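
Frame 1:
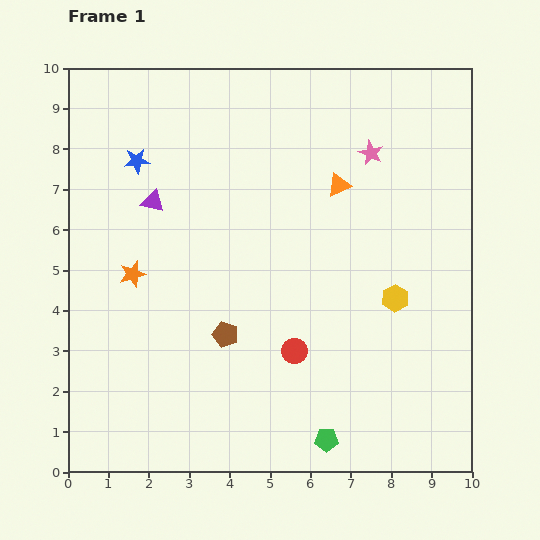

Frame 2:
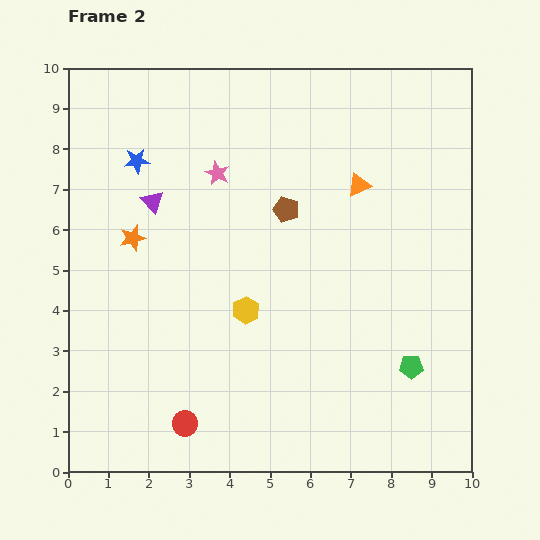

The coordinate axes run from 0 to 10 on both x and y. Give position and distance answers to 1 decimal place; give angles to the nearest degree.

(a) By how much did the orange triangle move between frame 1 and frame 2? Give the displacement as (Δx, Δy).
(0.5, 0.0)

The orange triangle was at (6.7, 7.1) in frame 1 and (7.2, 7.1) in frame 2.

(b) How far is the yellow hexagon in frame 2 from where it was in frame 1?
3.7

The yellow hexagon moved from (8.1, 4.3) to (4.4, 4.0), a distance of √(3.7² + 0.3²) ≈ 3.7.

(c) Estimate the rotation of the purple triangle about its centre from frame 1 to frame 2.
33° clockwise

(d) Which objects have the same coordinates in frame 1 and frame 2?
the purple triangle, the blue star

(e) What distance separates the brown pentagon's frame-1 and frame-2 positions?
3.4

The brown pentagon moved from (3.9, 3.4) to (5.4, 6.5), a distance of √(1.5² + 3.1²) ≈ 3.4.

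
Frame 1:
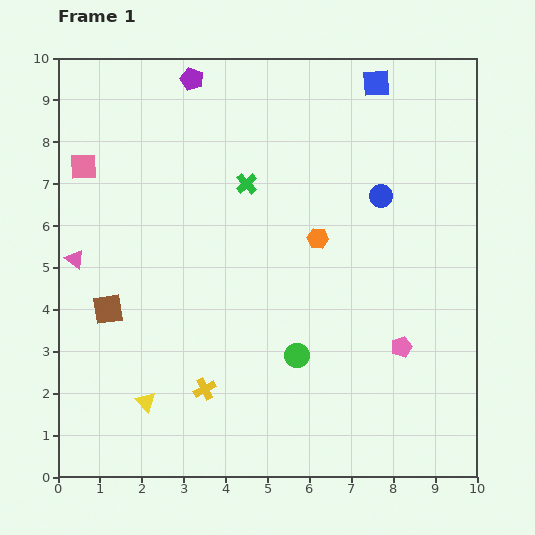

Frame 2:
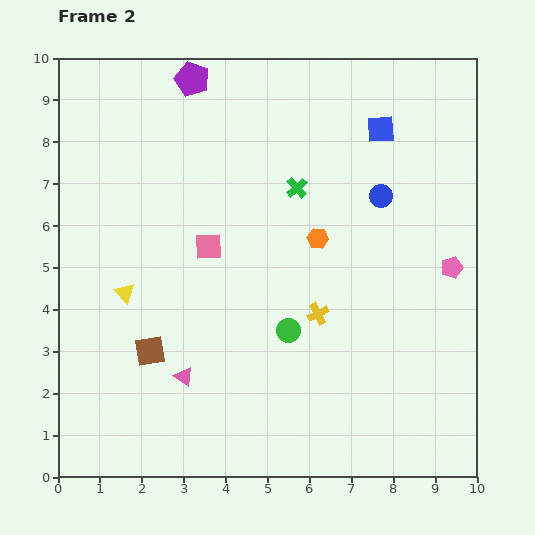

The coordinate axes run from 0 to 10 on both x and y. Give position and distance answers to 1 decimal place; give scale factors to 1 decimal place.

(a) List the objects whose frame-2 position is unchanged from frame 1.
the purple pentagon, the blue circle, the orange hexagon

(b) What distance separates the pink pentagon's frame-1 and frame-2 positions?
2.2

The pink pentagon moved from (8.2, 3.1) to (9.4, 5.0), a distance of √(1.2² + 1.9²) ≈ 2.2.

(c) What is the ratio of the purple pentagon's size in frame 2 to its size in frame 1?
1.5×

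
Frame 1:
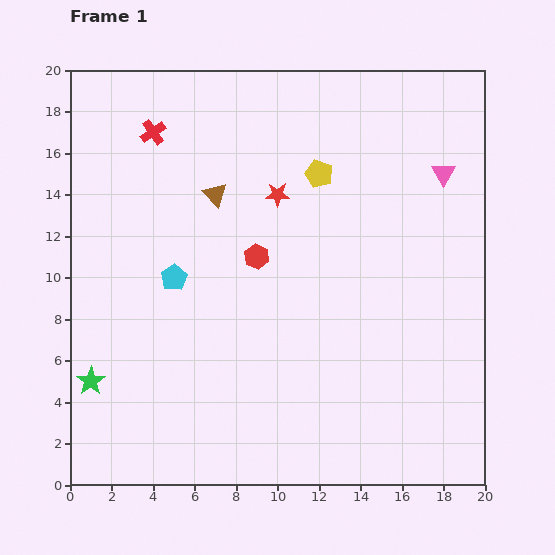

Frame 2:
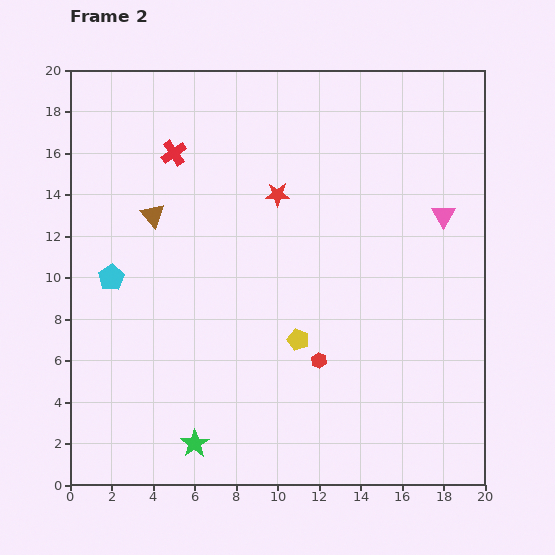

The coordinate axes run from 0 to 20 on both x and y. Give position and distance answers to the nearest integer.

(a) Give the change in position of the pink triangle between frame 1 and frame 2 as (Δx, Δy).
(0, -2)

The pink triangle was at (18, 15) in frame 1 and (18, 13) in frame 2.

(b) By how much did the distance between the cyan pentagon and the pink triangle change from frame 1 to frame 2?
+2

Distance in frame 1: 14. Distance in frame 2: 16.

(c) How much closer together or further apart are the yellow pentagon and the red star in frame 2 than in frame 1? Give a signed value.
+5

Distance in frame 1: 2. Distance in frame 2: 7.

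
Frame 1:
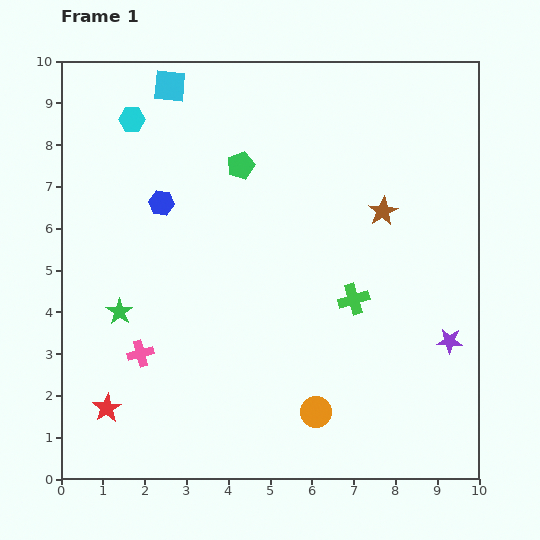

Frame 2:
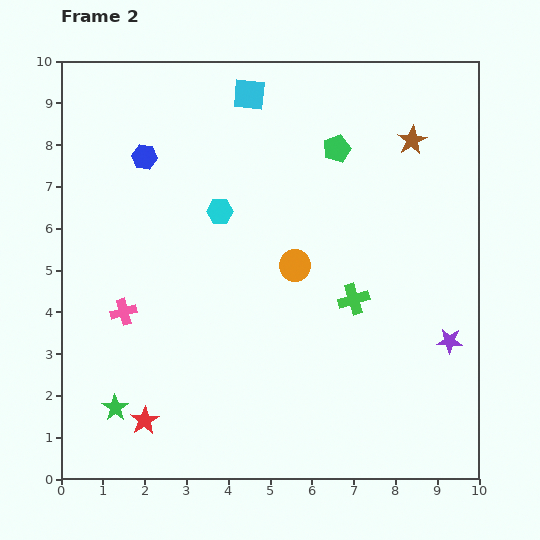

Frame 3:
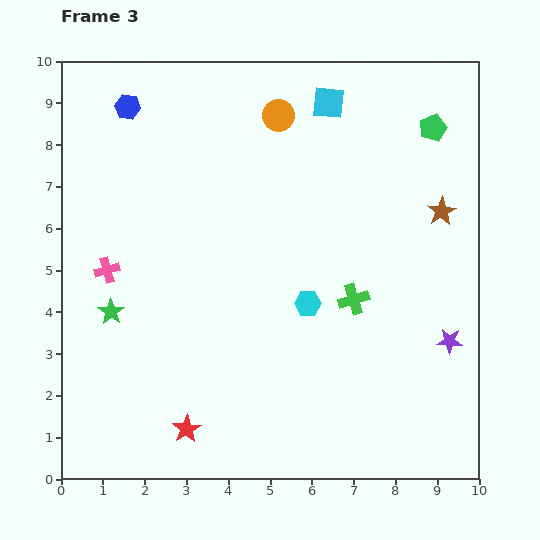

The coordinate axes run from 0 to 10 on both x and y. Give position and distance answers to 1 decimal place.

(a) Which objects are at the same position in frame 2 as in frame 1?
the green cross, the purple star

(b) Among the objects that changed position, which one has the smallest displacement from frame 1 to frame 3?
the green star

(moved 0.2)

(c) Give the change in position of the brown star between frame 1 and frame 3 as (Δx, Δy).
(1.4, 0.0)

The brown star was at (7.7, 6.4) in frame 1 and (9.1, 6.4) in frame 3.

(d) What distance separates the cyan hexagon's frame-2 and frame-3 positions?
3.0

The cyan hexagon moved from (3.8, 6.4) to (5.9, 4.2), a distance of √(2.1² + 2.2²) ≈ 3.0.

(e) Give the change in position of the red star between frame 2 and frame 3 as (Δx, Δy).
(1.0, -0.2)

The red star was at (2.0, 1.4) in frame 2 and (3.0, 1.2) in frame 3.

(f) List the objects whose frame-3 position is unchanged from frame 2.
the green cross, the purple star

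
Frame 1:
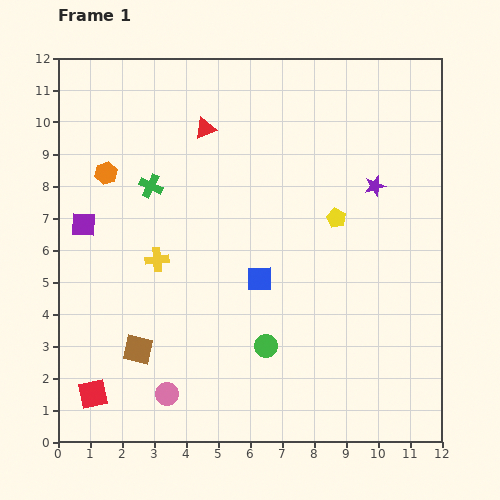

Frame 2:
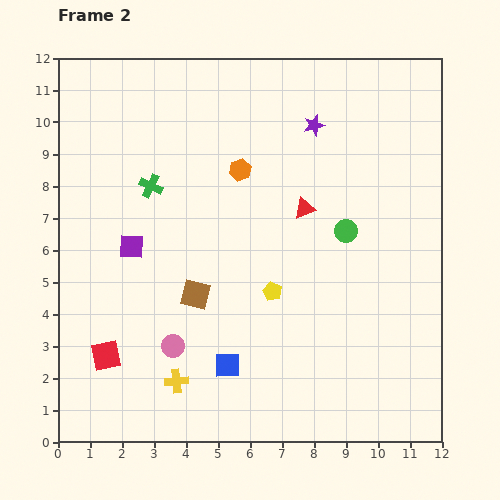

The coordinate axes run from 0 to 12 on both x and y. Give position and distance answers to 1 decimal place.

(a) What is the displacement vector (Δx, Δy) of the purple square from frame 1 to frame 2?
(1.5, -0.7)

The purple square was at (0.8, 6.8) in frame 1 and (2.3, 6.1) in frame 2.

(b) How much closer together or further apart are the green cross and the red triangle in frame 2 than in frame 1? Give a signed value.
+2.4

Distance in frame 1: 2.5. Distance in frame 2: 4.9.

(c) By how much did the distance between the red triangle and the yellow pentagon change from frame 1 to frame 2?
-2.2

Distance in frame 1: 5.0. Distance in frame 2: 2.8.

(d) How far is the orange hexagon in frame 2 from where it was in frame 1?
4.2

The orange hexagon moved from (1.5, 8.4) to (5.7, 8.5), a distance of √(4.2² + 0.1²) ≈ 4.2.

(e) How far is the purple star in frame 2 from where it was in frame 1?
2.7

The purple star moved from (9.9, 8.0) to (8.0, 9.9), a distance of √(1.9² + 1.9²) ≈ 2.7.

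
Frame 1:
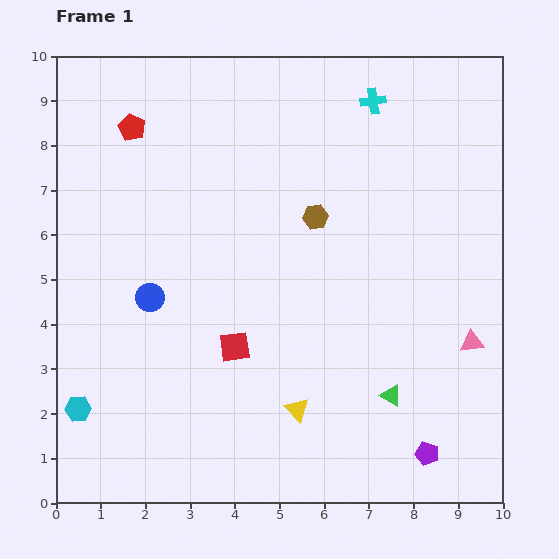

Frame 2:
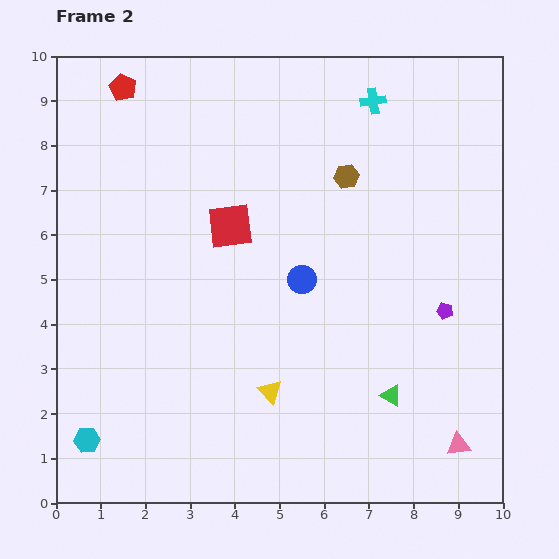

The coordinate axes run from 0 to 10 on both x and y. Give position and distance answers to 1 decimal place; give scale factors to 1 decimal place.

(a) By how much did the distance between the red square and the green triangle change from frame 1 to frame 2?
+1.5

Distance in frame 1: 3.7. Distance in frame 2: 5.2.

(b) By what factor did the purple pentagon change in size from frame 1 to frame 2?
0.7×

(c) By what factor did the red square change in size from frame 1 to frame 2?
1.5×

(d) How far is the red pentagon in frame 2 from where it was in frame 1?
0.9

The red pentagon moved from (1.7, 8.4) to (1.5, 9.3), a distance of √(0.2² + 0.9²) ≈ 0.9.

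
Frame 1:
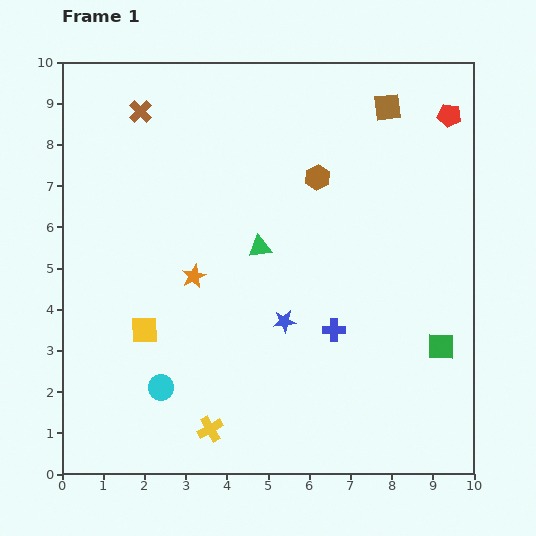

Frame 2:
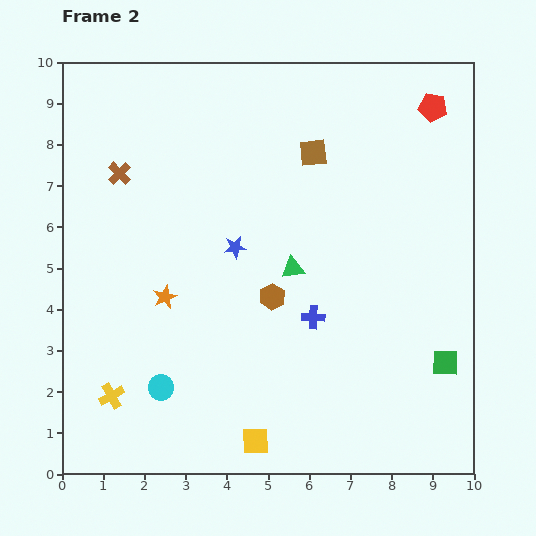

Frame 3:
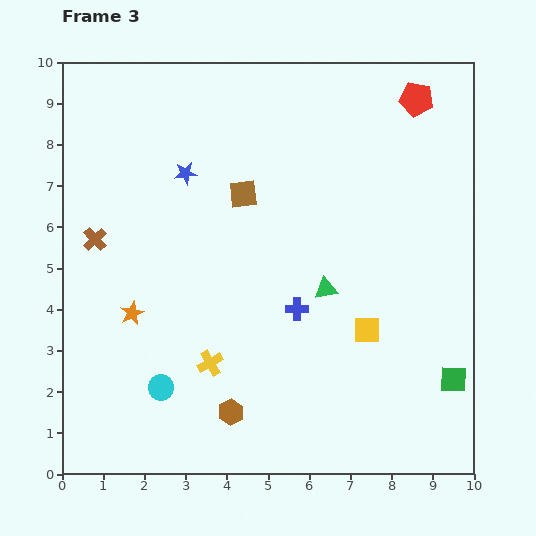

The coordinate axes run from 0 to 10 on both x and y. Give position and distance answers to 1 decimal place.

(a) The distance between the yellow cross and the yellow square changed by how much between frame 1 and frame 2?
+0.8

Distance in frame 1: 2.9. Distance in frame 2: 3.7.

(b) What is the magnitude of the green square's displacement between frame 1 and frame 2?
0.4

The green square moved from (9.2, 3.1) to (9.3, 2.7), a distance of √(0.1² + 0.4²) ≈ 0.4.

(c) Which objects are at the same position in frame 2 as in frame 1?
the cyan circle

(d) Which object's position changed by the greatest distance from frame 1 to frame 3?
the brown hexagon

(moved 6.1; next 5.4)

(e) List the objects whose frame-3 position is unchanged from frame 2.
the cyan circle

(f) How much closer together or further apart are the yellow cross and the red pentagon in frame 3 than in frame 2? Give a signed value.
-2.4

Distance in frame 2: 10.5. Distance in frame 3: 8.1.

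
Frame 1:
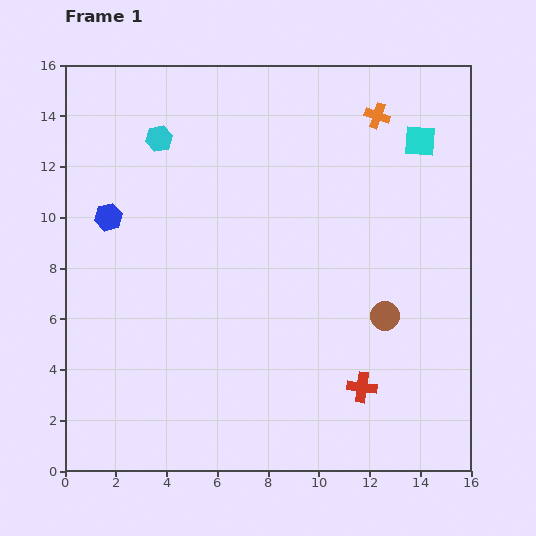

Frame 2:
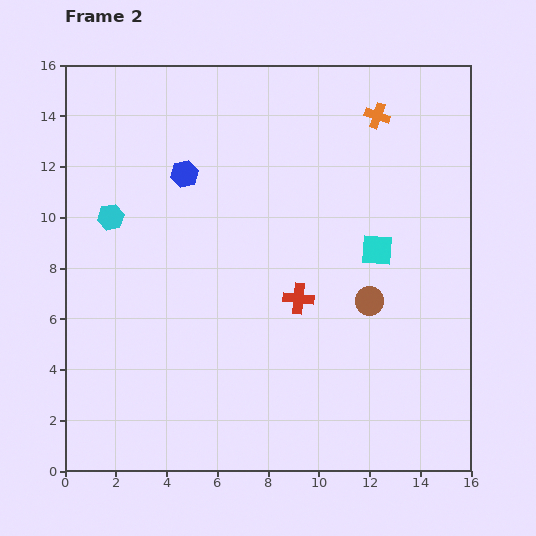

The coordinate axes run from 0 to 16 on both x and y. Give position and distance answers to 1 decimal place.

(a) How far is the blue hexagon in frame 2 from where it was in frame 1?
3.4

The blue hexagon moved from (1.7, 10.0) to (4.7, 11.7), a distance of √(3.0² + 1.7²) ≈ 3.4.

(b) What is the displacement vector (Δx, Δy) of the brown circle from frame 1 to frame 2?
(-0.6, 0.6)

The brown circle was at (12.6, 6.1) in frame 1 and (12.0, 6.7) in frame 2.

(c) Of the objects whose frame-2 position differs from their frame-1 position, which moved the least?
the brown circle

(moved 0.8)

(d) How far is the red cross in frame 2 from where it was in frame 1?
4.3

The red cross moved from (11.7, 3.3) to (9.2, 6.8), a distance of √(2.5² + 3.5²) ≈ 4.3.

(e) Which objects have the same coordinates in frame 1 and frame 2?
the orange cross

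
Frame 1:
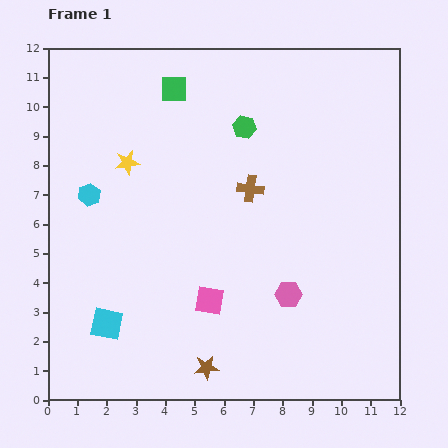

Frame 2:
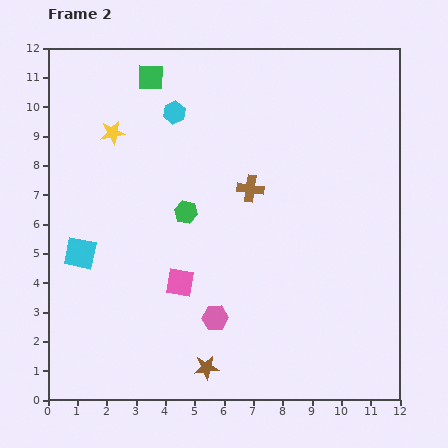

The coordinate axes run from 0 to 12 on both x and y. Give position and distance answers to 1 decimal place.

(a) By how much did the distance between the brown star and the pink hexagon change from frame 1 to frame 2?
-2.1

Distance in frame 1: 3.8. Distance in frame 2: 1.7.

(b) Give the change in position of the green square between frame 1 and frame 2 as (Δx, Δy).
(-0.8, 0.4)

The green square was at (4.3, 10.6) in frame 1 and (3.5, 11.0) in frame 2.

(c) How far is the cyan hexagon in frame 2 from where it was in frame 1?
4.0

The cyan hexagon moved from (1.4, 7.0) to (4.3, 9.8), a distance of √(2.9² + 2.8²) ≈ 4.0.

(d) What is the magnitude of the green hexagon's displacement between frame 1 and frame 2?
3.5

The green hexagon moved from (6.7, 9.3) to (4.7, 6.4), a distance of √(2.0² + 2.9²) ≈ 3.5.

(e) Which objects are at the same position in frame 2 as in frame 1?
the brown star, the brown cross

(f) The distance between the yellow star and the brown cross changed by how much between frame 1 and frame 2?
+0.8

Distance in frame 1: 4.3. Distance in frame 2: 5.1.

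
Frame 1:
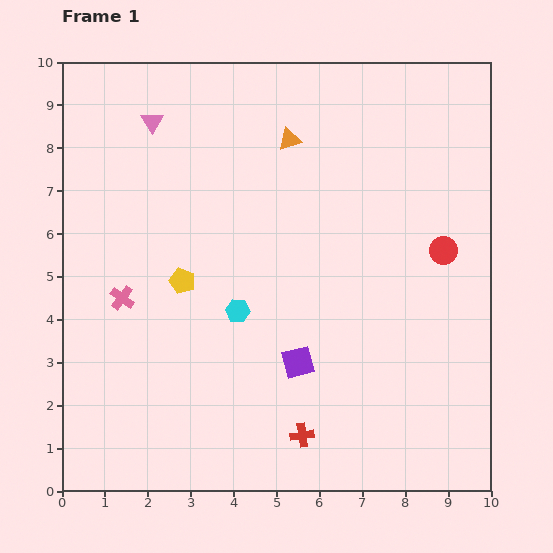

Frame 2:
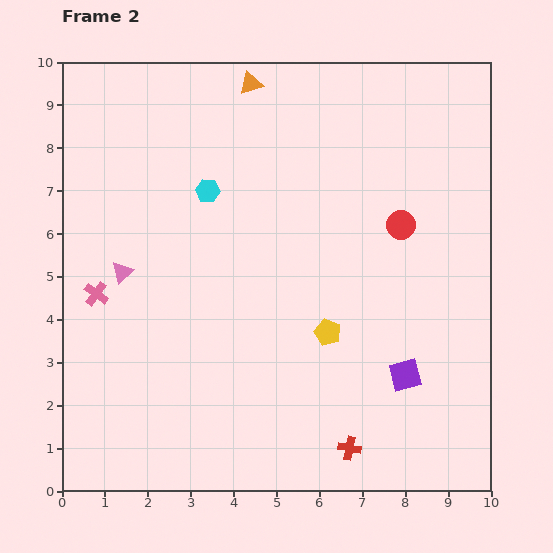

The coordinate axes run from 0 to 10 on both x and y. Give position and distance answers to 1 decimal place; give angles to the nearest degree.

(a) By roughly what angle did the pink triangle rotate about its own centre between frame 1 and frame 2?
17° clockwise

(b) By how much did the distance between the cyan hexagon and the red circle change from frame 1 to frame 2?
-0.4

Distance in frame 1: 5.0. Distance in frame 2: 4.6.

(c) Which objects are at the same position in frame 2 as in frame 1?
none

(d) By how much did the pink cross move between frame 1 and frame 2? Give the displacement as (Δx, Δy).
(-0.6, 0.1)

The pink cross was at (1.4, 4.5) in frame 1 and (0.8, 4.6) in frame 2.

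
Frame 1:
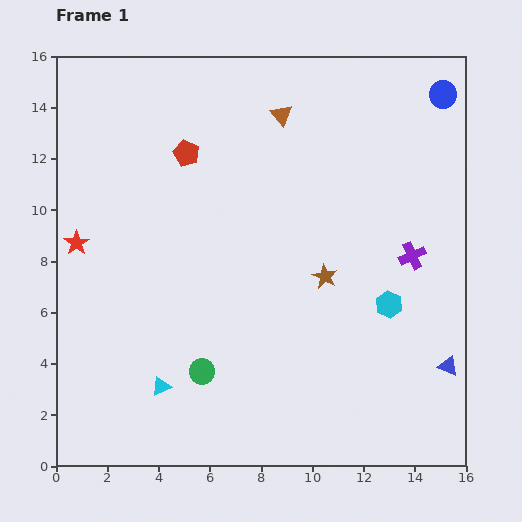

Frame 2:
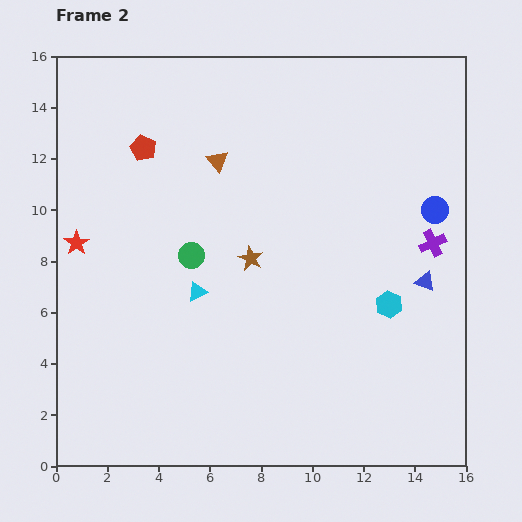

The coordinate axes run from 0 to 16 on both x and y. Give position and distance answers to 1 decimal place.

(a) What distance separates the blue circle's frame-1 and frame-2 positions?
4.5

The blue circle moved from (15.1, 14.5) to (14.8, 10.0), a distance of √(0.3² + 4.5²) ≈ 4.5.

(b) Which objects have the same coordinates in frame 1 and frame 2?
the cyan hexagon, the red star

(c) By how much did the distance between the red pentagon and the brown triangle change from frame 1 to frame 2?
-1.1

Distance in frame 1: 4.0. Distance in frame 2: 2.9.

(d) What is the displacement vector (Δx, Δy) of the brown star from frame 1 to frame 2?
(-2.9, 0.7)

The brown star was at (10.5, 7.4) in frame 1 and (7.6, 8.1) in frame 2.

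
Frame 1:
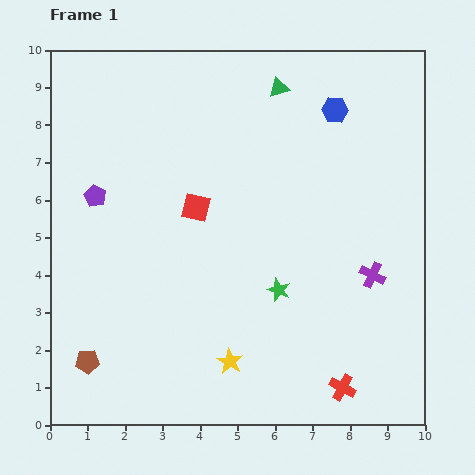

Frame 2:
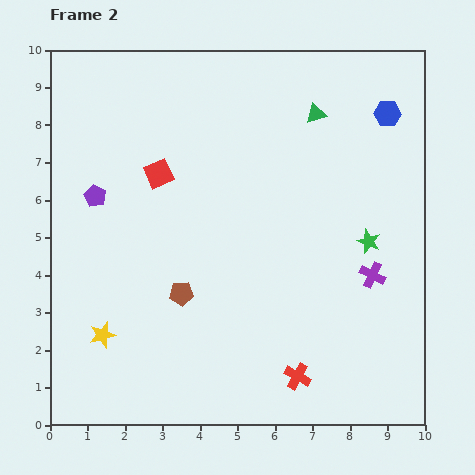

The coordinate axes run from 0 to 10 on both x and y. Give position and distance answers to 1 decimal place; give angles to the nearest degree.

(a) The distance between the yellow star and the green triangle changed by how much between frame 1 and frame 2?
+0.8

Distance in frame 1: 7.4. Distance in frame 2: 8.2.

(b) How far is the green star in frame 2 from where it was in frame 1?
2.7

The green star moved from (6.1, 3.6) to (8.5, 4.9), a distance of √(2.4² + 1.3²) ≈ 2.7.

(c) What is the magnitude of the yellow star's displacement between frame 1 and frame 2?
3.5

The yellow star moved from (4.8, 1.7) to (1.4, 2.4), a distance of √(3.4² + 0.7²) ≈ 3.5.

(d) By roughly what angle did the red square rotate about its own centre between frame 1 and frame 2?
39° counter-clockwise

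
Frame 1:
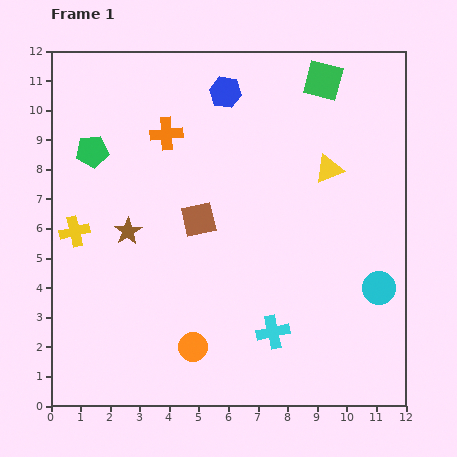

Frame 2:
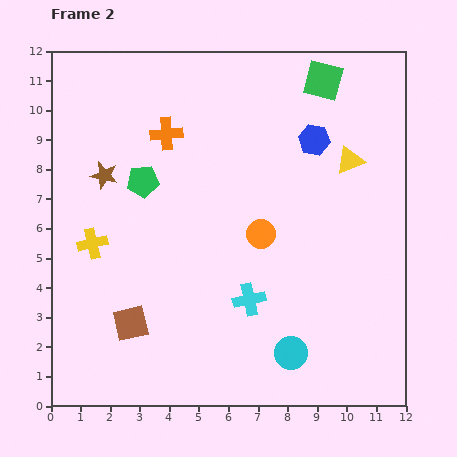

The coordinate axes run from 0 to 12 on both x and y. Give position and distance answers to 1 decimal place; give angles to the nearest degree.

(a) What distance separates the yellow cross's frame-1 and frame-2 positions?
0.7

The yellow cross moved from (0.8, 5.9) to (1.4, 5.5), a distance of √(0.6² + 0.4²) ≈ 0.7.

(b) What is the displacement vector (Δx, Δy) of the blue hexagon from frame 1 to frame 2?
(3.0, -1.6)

The blue hexagon was at (5.9, 10.6) in frame 1 and (8.9, 9.0) in frame 2.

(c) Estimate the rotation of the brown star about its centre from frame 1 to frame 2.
26° counter-clockwise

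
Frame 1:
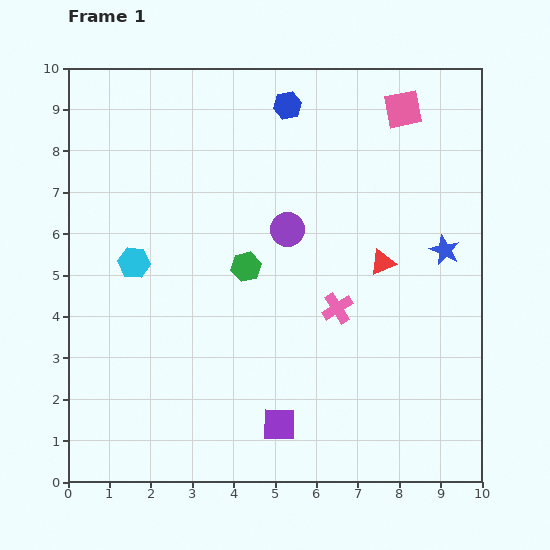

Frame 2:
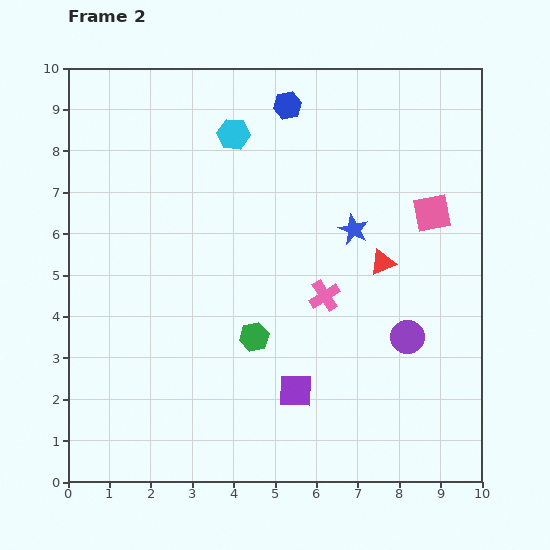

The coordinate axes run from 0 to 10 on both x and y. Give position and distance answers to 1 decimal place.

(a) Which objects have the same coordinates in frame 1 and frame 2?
the red triangle, the blue hexagon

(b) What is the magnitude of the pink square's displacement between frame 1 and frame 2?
2.6

The pink square moved from (8.1, 9.0) to (8.8, 6.5), a distance of √(0.7² + 2.5²) ≈ 2.6.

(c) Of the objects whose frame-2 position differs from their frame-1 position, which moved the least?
the pink cross

(moved 0.4)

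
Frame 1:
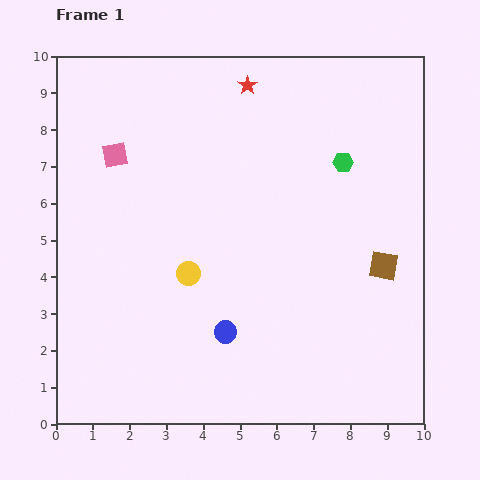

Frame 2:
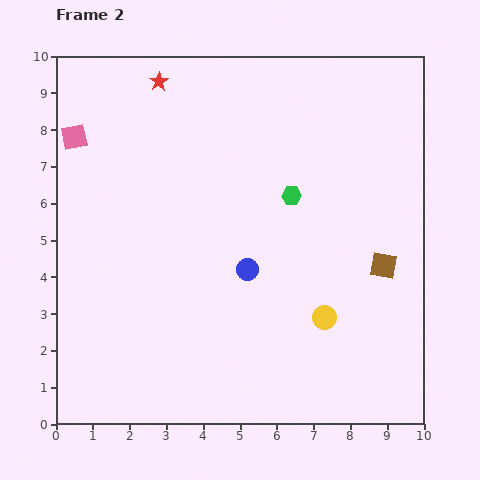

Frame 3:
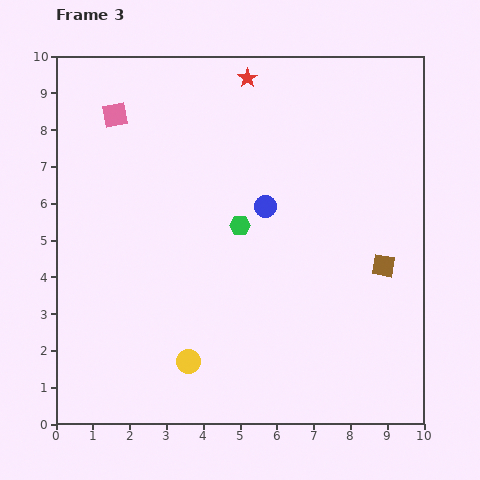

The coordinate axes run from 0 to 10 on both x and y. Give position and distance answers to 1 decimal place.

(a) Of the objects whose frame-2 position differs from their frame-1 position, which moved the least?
the pink square

(moved 1.2)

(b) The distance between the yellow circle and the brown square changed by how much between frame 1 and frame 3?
+0.6

Distance in frame 1: 5.3. Distance in frame 3: 5.9.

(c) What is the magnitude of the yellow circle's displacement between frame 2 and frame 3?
3.9

The yellow circle moved from (7.3, 2.9) to (3.6, 1.7), a distance of √(3.7² + 1.2²) ≈ 3.9.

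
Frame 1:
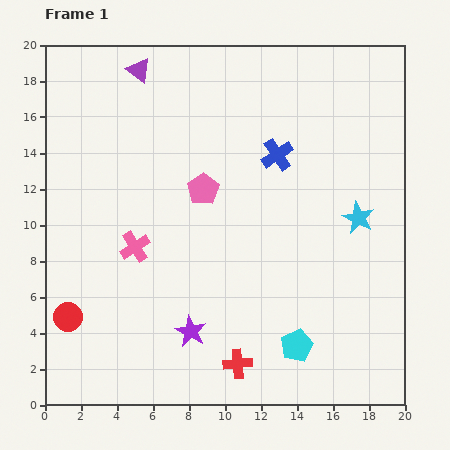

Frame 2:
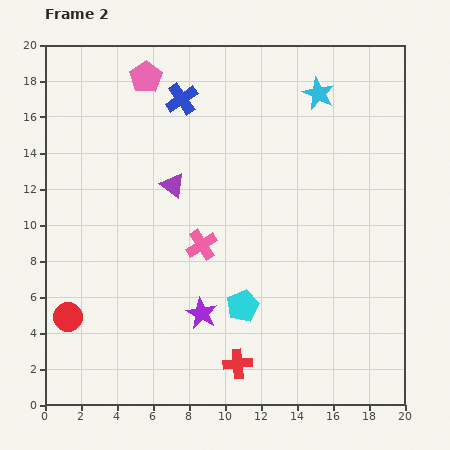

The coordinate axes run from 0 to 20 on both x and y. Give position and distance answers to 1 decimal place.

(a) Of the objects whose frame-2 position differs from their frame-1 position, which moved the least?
the purple star

(moved 1.2)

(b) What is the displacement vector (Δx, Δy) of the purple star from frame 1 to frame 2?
(0.6, 1.0)

The purple star was at (8.1, 4.1) in frame 1 and (8.7, 5.1) in frame 2.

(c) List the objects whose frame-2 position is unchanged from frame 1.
the red cross, the red circle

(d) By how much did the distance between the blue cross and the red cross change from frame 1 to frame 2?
+3.2

Distance in frame 1: 11.8. Distance in frame 2: 15.0.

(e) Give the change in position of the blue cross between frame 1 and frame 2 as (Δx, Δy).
(-5.3, 3.1)

The blue cross was at (12.9, 13.9) in frame 1 and (7.6, 17.0) in frame 2.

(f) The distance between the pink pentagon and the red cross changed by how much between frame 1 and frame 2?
+6.8

Distance in frame 1: 9.9. Distance in frame 2: 16.7.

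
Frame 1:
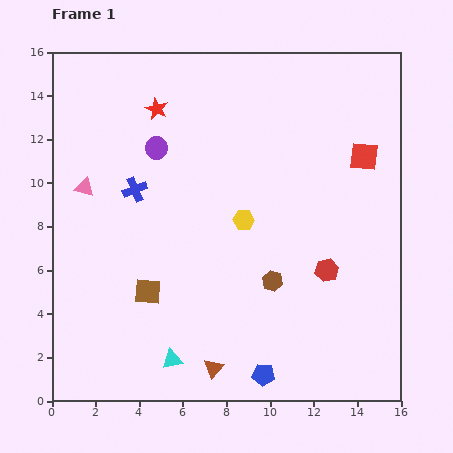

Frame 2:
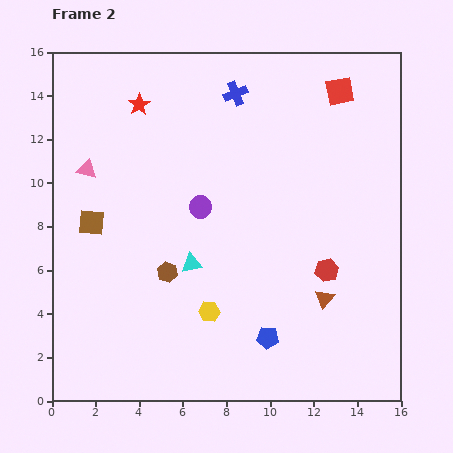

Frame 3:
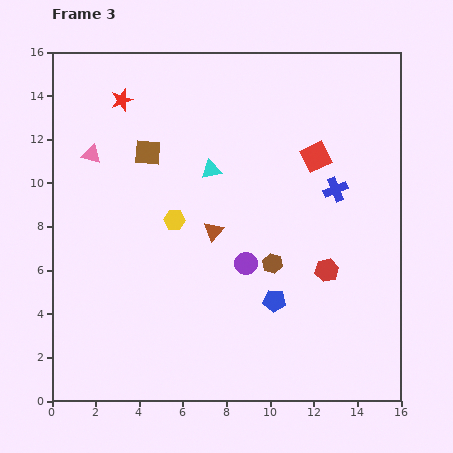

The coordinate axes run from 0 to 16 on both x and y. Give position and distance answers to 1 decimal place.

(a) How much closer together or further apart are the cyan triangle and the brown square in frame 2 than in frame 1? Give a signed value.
+1.7

Distance in frame 1: 3.3. Distance in frame 2: 5.0.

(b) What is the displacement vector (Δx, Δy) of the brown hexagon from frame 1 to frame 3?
(0.0, 0.8)

The brown hexagon was at (10.1, 5.5) in frame 1 and (10.1, 6.3) in frame 3.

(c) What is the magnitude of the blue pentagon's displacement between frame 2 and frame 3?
1.7

The blue pentagon moved from (9.9, 2.9) to (10.2, 4.6), a distance of √(0.3² + 1.7²) ≈ 1.7.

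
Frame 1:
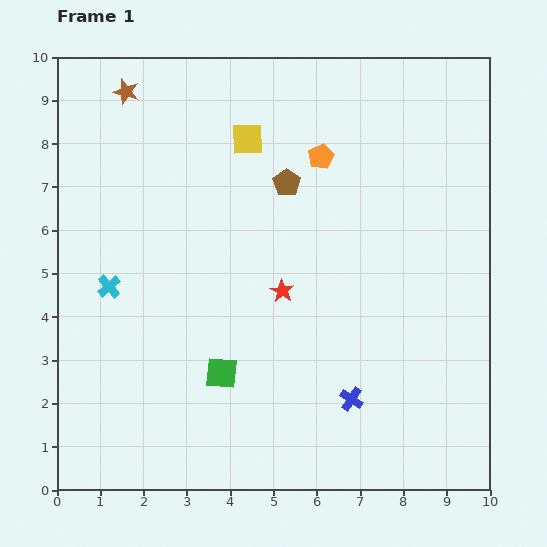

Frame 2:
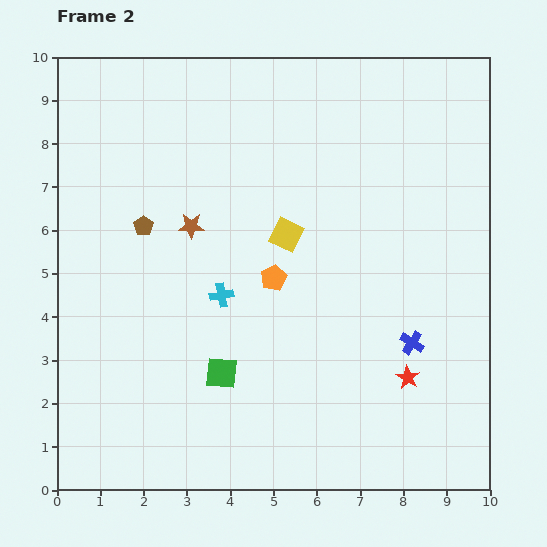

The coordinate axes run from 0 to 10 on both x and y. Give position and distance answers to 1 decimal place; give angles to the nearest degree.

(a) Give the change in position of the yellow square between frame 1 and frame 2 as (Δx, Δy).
(0.9, -2.2)

The yellow square was at (4.4, 8.1) in frame 1 and (5.3, 5.9) in frame 2.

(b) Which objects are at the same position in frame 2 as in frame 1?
the green square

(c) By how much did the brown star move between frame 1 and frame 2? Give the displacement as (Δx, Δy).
(1.5, -3.1)

The brown star was at (1.6, 9.2) in frame 1 and (3.1, 6.1) in frame 2.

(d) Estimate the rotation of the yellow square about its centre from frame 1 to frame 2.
26° clockwise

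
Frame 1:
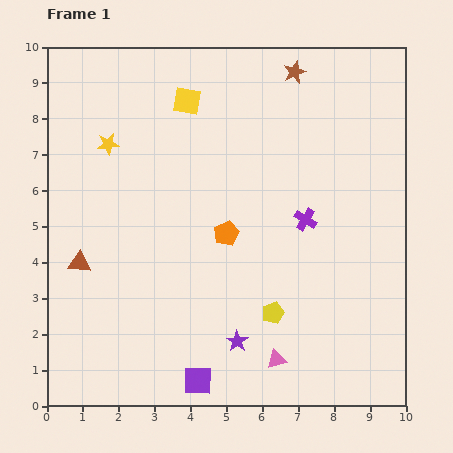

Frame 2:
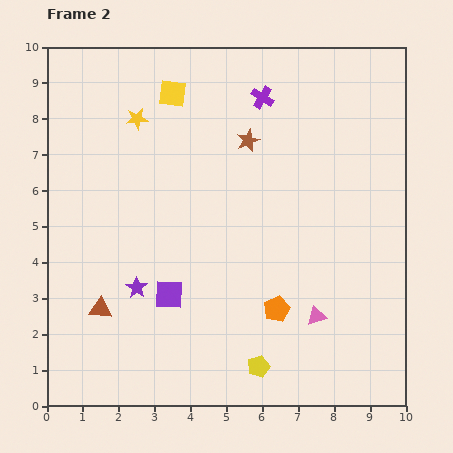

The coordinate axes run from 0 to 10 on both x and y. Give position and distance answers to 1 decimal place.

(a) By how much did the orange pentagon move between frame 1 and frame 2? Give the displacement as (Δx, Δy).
(1.4, -2.1)

The orange pentagon was at (5.0, 4.8) in frame 1 and (6.4, 2.7) in frame 2.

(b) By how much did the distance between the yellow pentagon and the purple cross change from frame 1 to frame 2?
+4.7

Distance in frame 1: 2.8. Distance in frame 2: 7.5.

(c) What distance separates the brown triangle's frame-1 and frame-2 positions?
1.4

The brown triangle moved from (0.9, 4.0) to (1.5, 2.7), a distance of √(0.6² + 1.3²) ≈ 1.4.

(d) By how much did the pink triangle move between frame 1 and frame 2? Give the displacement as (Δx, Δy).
(1.1, 1.2)

The pink triangle was at (6.4, 1.3) in frame 1 and (7.5, 2.5) in frame 2.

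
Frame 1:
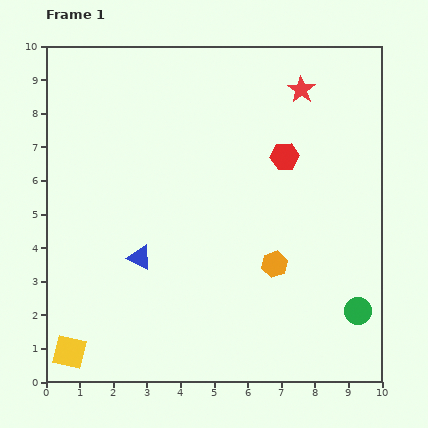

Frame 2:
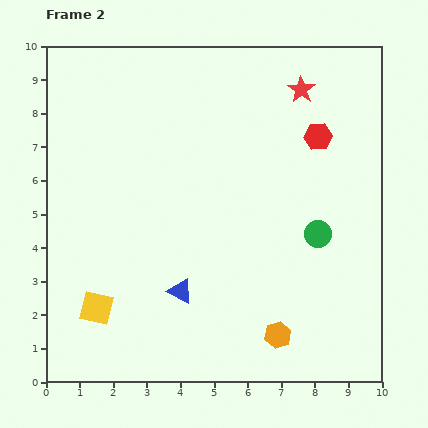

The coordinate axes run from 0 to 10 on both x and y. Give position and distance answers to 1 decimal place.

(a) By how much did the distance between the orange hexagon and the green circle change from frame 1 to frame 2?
+0.3

Distance in frame 1: 2.9. Distance in frame 2: 3.2.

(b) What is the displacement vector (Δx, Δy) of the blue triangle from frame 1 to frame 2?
(1.2, -1.0)

The blue triangle was at (2.8, 3.7) in frame 1 and (4.0, 2.7) in frame 2.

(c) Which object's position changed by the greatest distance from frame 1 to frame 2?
the green circle

(moved 2.6; next 2.1)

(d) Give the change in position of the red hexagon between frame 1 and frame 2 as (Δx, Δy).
(1.0, 0.6)

The red hexagon was at (7.1, 6.7) in frame 1 and (8.1, 7.3) in frame 2.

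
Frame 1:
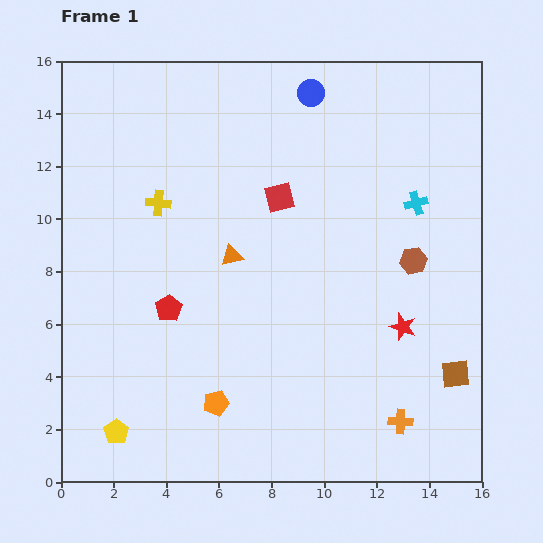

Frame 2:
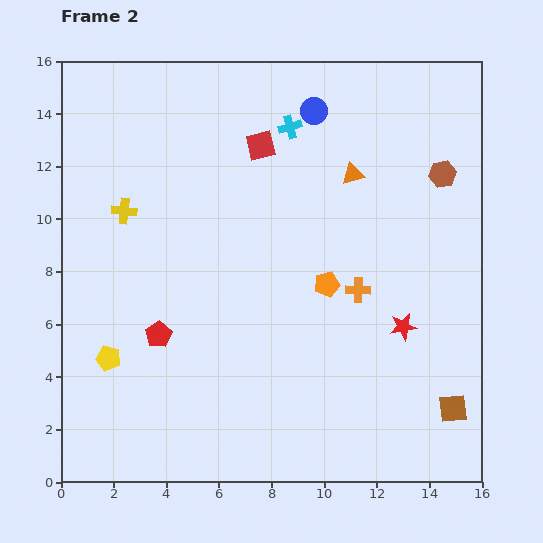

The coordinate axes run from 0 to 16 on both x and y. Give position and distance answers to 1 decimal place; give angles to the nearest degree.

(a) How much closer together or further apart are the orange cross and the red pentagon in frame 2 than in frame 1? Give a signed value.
-2.0

Distance in frame 1: 9.8. Distance in frame 2: 7.8.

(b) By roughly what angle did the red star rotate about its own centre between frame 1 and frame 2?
27° counter-clockwise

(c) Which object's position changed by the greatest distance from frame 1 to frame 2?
the orange pentagon

(moved 6.2; next 5.6)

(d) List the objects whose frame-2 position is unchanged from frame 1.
the red star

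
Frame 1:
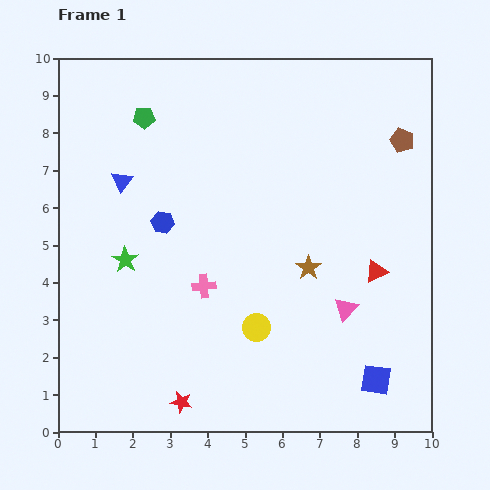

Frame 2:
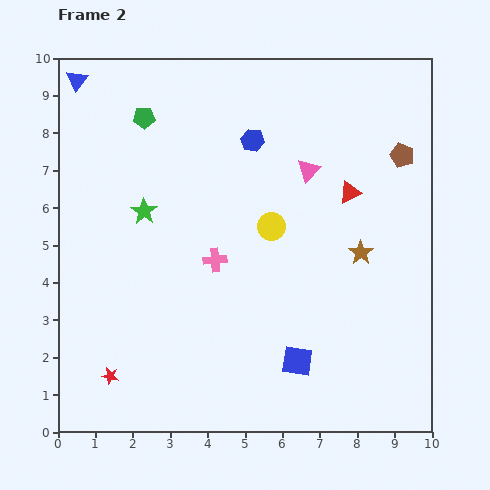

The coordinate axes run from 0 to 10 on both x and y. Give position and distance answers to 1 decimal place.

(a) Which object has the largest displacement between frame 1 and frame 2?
the pink triangle

(moved 3.8; next 3.3)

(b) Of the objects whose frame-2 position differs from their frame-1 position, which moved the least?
the brown pentagon

(moved 0.4)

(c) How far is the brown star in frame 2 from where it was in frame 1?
1.5

The brown star moved from (6.7, 4.4) to (8.1, 4.8), a distance of √(1.4² + 0.4²) ≈ 1.5.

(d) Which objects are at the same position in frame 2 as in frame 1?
the green pentagon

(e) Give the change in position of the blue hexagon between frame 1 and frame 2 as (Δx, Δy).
(2.4, 2.2)

The blue hexagon was at (2.8, 5.6) in frame 1 and (5.2, 7.8) in frame 2.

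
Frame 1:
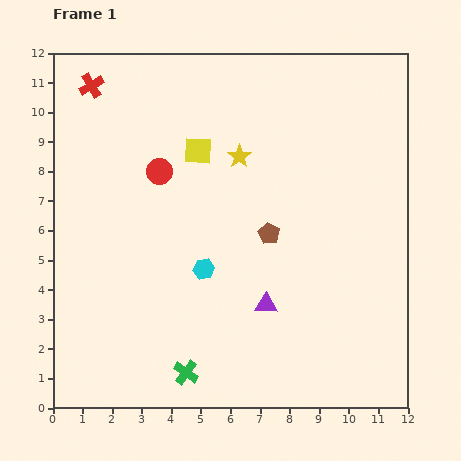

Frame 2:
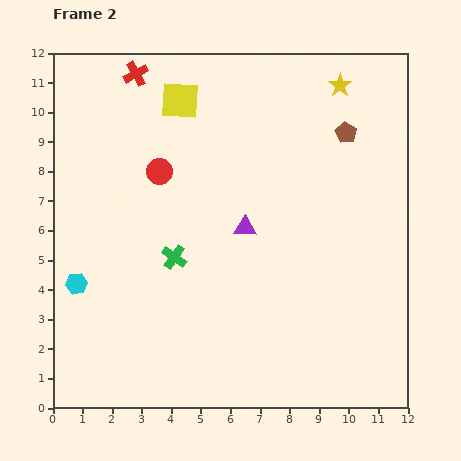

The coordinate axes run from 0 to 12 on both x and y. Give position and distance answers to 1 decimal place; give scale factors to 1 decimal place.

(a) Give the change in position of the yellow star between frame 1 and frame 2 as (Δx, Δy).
(3.4, 2.4)

The yellow star was at (6.3, 8.5) in frame 1 and (9.7, 10.9) in frame 2.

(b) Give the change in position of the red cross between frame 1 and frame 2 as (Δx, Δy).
(1.5, 0.4)

The red cross was at (1.3, 10.9) in frame 1 and (2.8, 11.3) in frame 2.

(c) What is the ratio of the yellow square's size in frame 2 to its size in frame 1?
1.4×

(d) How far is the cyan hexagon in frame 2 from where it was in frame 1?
4.3

The cyan hexagon moved from (5.1, 4.7) to (0.8, 4.2), a distance of √(4.3² + 0.5²) ≈ 4.3.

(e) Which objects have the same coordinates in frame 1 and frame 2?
the red circle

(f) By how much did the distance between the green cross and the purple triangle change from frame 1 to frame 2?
-0.9

Distance in frame 1: 3.5. Distance in frame 2: 2.6.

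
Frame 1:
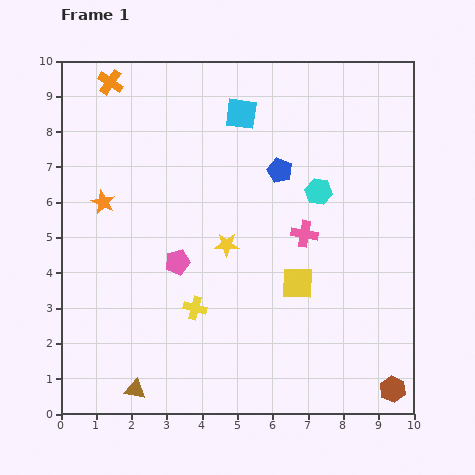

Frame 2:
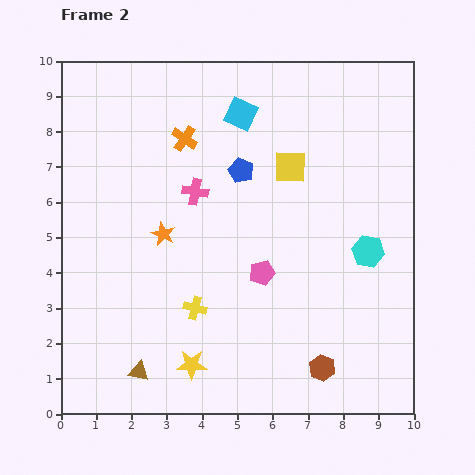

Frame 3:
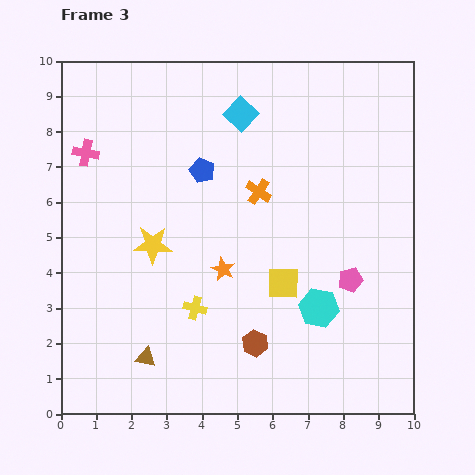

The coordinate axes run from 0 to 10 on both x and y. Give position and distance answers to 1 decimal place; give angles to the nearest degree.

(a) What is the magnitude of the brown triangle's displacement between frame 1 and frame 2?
0.5

The brown triangle moved from (2.1, 0.7) to (2.2, 1.2), a distance of √(0.1² + 0.5²) ≈ 0.5.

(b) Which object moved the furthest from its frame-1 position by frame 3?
the pink cross

(moved 6.6; next 5.2)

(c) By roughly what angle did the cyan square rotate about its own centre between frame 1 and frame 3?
35° clockwise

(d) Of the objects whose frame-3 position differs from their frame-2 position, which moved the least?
the brown triangle

(moved 0.4)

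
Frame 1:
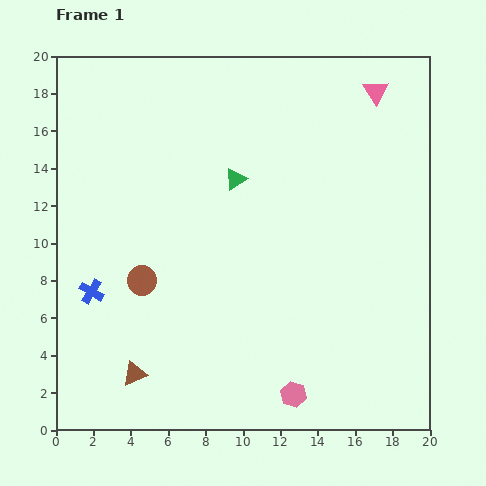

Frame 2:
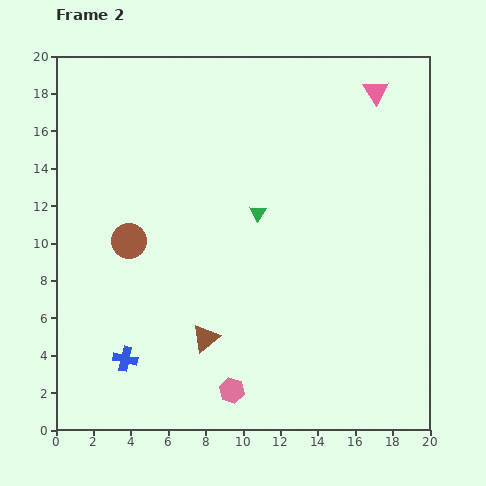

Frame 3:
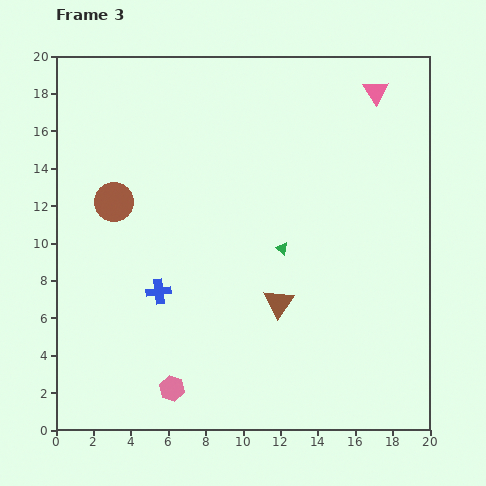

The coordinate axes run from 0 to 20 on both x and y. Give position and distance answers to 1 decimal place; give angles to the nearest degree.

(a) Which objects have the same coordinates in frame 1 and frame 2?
the pink triangle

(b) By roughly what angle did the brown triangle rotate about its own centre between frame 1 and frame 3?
34° counter-clockwise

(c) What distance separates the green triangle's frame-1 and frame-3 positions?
4.5

The green triangle moved from (9.6, 13.4) to (12.1, 9.7), a distance of √(2.5² + 3.7²) ≈ 4.5.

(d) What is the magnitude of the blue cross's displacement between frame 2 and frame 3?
4.0

The blue cross moved from (3.7, 3.8) to (5.5, 7.4), a distance of √(1.8² + 3.6²) ≈ 4.0.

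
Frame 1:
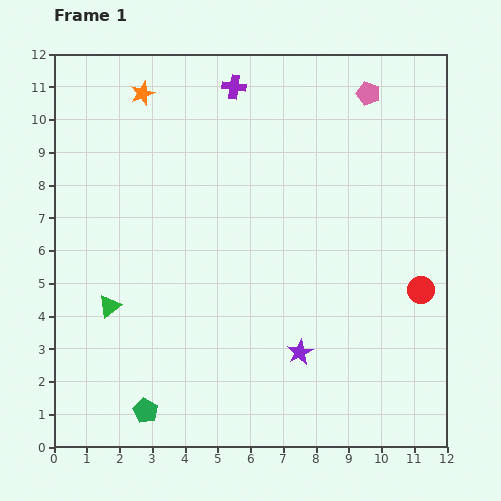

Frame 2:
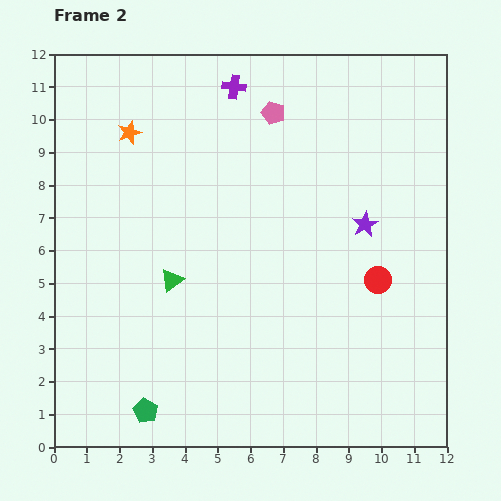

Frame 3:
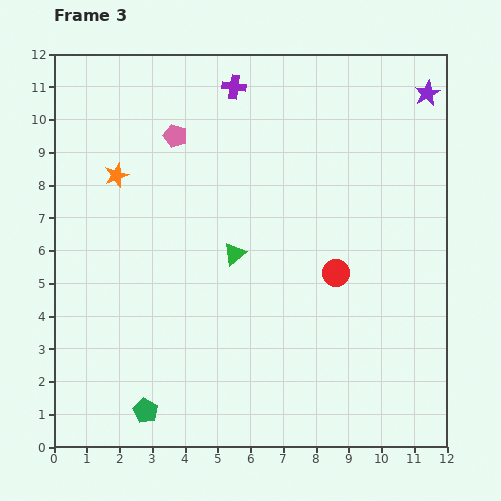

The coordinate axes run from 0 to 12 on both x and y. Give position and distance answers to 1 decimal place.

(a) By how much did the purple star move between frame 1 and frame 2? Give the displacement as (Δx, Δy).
(2.0, 3.9)

The purple star was at (7.5, 2.9) in frame 1 and (9.5, 6.8) in frame 2.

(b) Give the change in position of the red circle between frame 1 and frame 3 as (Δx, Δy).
(-2.6, 0.5)

The red circle was at (11.2, 4.8) in frame 1 and (8.6, 5.3) in frame 3.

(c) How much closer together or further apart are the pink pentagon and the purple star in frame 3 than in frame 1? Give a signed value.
-0.4

Distance in frame 1: 8.2. Distance in frame 3: 7.8.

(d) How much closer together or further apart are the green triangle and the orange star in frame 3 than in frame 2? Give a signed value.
-0.4

Distance in frame 2: 4.7. Distance in frame 3: 4.3.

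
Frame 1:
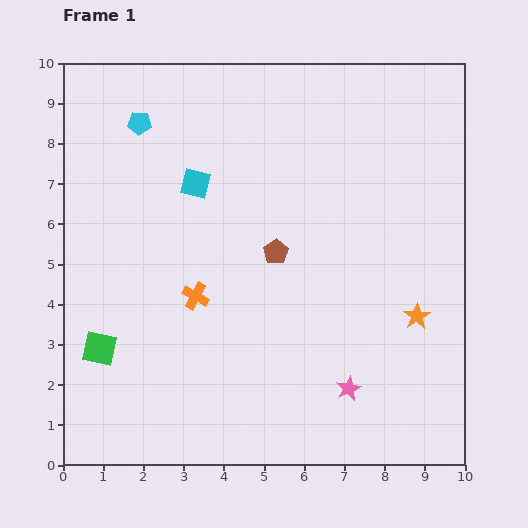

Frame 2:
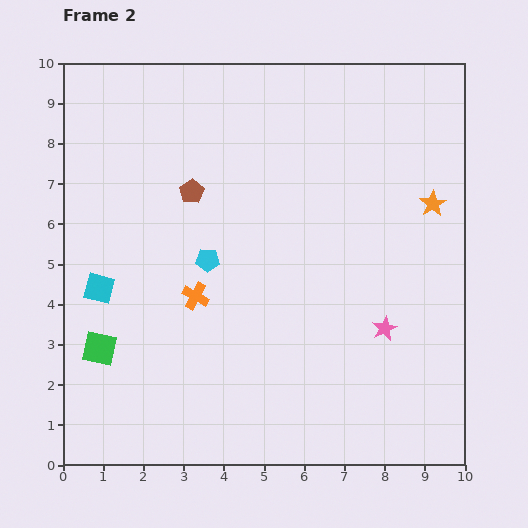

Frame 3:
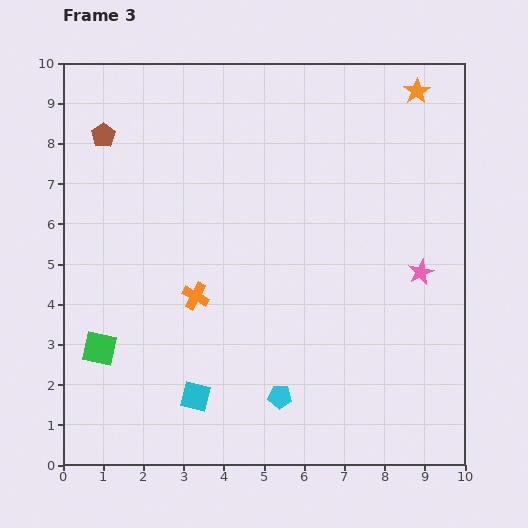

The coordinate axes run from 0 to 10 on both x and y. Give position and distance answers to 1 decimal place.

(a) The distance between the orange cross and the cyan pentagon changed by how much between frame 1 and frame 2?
-3.6

Distance in frame 1: 4.5. Distance in frame 2: 0.9.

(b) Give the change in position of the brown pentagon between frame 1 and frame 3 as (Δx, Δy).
(-4.3, 2.9)

The brown pentagon was at (5.3, 5.3) in frame 1 and (1.0, 8.2) in frame 3.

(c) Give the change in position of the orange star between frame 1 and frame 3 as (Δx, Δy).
(0.0, 5.6)

The orange star was at (8.8, 3.7) in frame 1 and (8.8, 9.3) in frame 3.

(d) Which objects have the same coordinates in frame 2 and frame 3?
the green square, the orange cross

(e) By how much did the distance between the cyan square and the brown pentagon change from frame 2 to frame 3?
+3.6

Distance in frame 2: 3.3. Distance in frame 3: 6.9.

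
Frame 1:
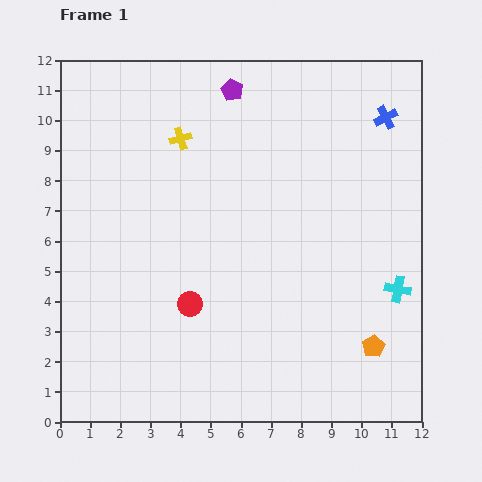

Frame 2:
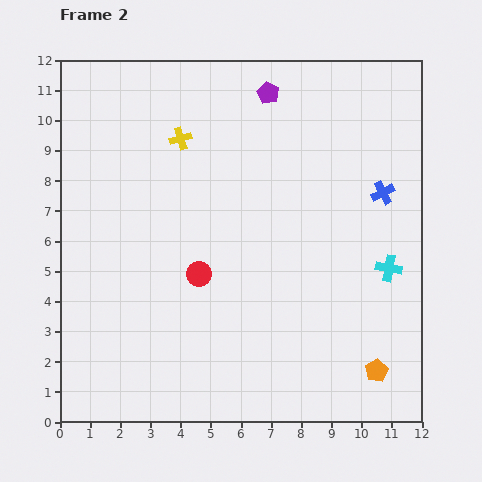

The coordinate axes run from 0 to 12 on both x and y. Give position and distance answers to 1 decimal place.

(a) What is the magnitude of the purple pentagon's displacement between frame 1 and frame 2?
1.2

The purple pentagon moved from (5.7, 11.0) to (6.9, 10.9), a distance of √(1.2² + 0.1²) ≈ 1.2.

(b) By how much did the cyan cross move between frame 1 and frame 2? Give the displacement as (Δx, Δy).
(-0.3, 0.7)

The cyan cross was at (11.2, 4.4) in frame 1 and (10.9, 5.1) in frame 2.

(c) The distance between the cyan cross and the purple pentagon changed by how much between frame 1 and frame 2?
-1.6

Distance in frame 1: 8.6. Distance in frame 2: 7.0.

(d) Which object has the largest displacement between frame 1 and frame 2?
the blue cross

(moved 2.5; next 1.2)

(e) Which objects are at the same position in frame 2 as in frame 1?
the yellow cross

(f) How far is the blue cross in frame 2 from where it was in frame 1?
2.5

The blue cross moved from (10.8, 10.1) to (10.7, 7.6), a distance of √(0.1² + 2.5²) ≈ 2.5.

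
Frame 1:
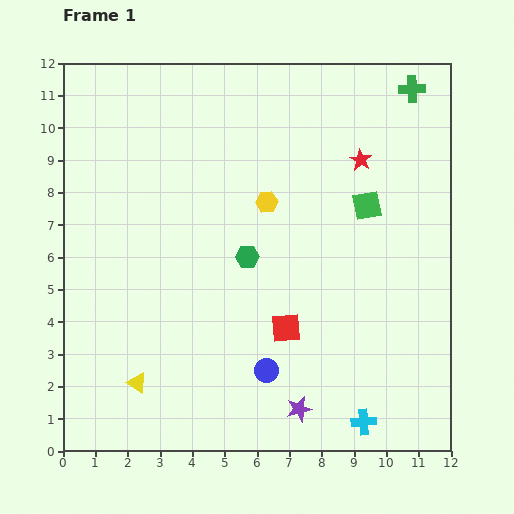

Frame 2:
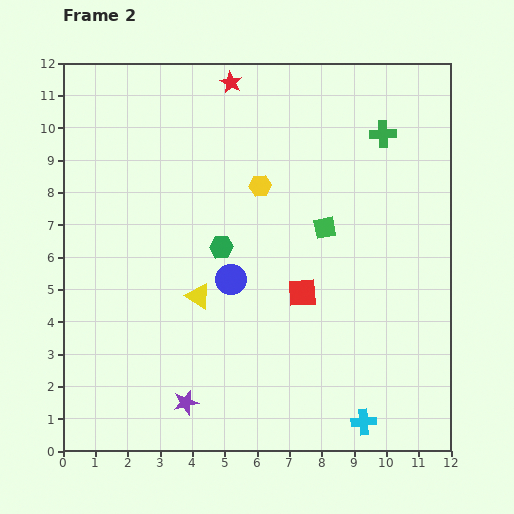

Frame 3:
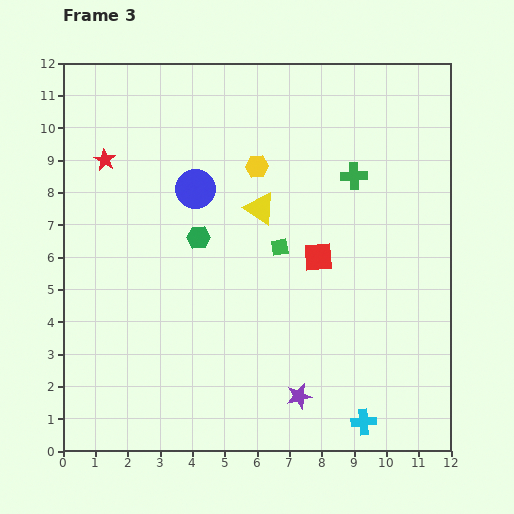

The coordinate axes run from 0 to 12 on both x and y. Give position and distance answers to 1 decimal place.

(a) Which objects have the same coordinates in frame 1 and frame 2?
the cyan cross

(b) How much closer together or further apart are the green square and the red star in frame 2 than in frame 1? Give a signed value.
+4.0

Distance in frame 1: 1.4. Distance in frame 2: 5.4.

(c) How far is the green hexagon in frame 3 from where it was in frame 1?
1.6

The green hexagon moved from (5.7, 6.0) to (4.2, 6.6), a distance of √(1.5² + 0.6²) ≈ 1.6.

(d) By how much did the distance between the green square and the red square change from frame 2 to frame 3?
-0.9

Distance in frame 2: 2.1. Distance in frame 3: 1.2.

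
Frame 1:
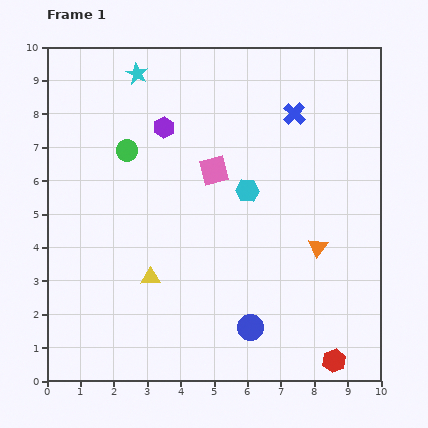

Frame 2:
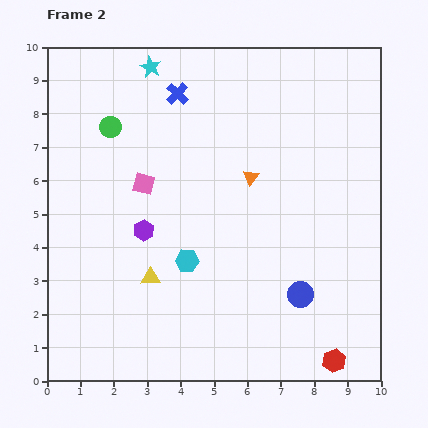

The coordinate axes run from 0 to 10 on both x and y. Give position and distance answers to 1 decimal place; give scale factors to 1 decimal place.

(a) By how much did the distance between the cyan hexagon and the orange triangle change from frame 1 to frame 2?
+0.4

Distance in frame 1: 2.7. Distance in frame 2: 3.1.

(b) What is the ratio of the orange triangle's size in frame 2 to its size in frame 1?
0.8×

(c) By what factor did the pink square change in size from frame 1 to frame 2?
0.7×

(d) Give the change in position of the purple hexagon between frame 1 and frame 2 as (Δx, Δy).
(-0.6, -3.1)

The purple hexagon was at (3.5, 7.6) in frame 1 and (2.9, 4.5) in frame 2.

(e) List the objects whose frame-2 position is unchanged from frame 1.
the red hexagon, the yellow triangle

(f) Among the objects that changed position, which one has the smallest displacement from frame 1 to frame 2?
the cyan star

(moved 0.4)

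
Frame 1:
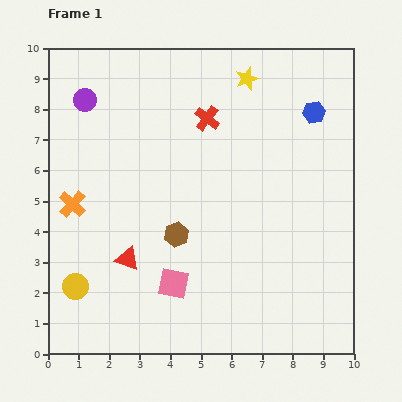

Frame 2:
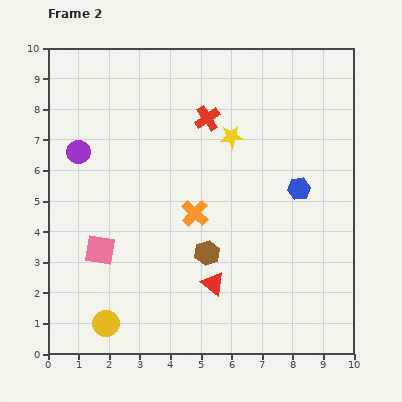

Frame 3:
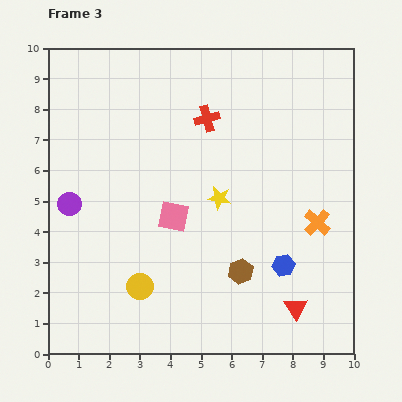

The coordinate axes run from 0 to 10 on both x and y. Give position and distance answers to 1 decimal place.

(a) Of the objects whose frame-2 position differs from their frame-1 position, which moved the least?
the brown hexagon

(moved 1.2)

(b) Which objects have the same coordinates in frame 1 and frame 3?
the red cross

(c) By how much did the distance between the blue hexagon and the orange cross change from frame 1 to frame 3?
-6.7

Distance in frame 1: 8.5. Distance in frame 3: 1.8.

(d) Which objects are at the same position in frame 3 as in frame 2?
the red cross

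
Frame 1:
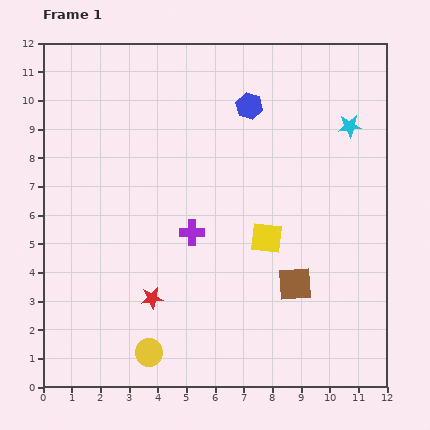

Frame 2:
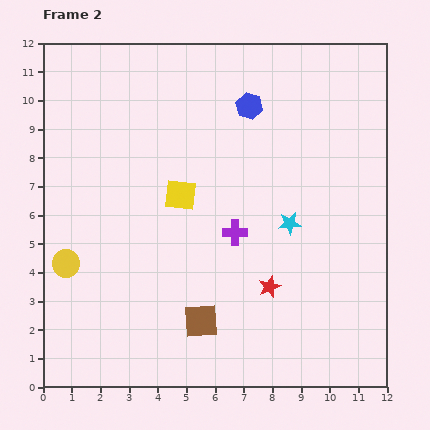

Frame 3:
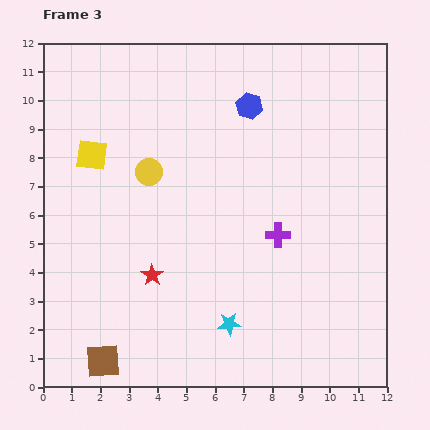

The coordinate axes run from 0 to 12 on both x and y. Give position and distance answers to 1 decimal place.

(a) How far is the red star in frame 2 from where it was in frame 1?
4.1

The red star moved from (3.8, 3.1) to (7.9, 3.5), a distance of √(4.1² + 0.4²) ≈ 4.1.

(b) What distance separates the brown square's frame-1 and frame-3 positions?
7.2

The brown square moved from (8.8, 3.6) to (2.1, 0.9), a distance of √(6.7² + 2.7²) ≈ 7.2.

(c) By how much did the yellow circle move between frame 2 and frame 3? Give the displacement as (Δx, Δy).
(2.9, 3.2)

The yellow circle was at (0.8, 4.3) in frame 2 and (3.7, 7.5) in frame 3.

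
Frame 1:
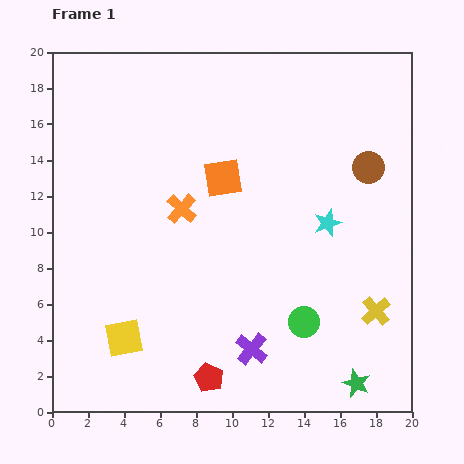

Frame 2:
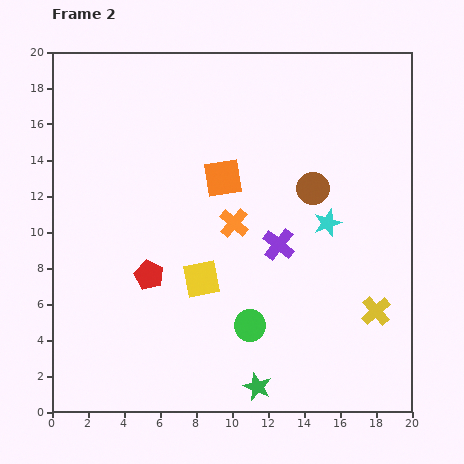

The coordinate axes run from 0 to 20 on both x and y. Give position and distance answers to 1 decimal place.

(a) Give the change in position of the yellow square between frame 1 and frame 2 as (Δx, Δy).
(4.3, 3.3)

The yellow square was at (4.0, 4.1) in frame 1 and (8.3, 7.4) in frame 2.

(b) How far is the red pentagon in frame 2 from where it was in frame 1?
6.6

The red pentagon moved from (8.7, 1.9) to (5.4, 7.6), a distance of √(3.3² + 5.7²) ≈ 6.6.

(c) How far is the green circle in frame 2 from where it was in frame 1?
3.0

The green circle moved from (14.0, 5.0) to (11.0, 4.8), a distance of √(3.0² + 0.2²) ≈ 3.0.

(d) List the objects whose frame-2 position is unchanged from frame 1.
the cyan star, the yellow cross, the orange square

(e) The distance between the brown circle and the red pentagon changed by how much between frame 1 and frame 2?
-4.4

Distance in frame 1: 14.7. Distance in frame 2: 10.3.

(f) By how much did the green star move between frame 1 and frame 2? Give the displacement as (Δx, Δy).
(-5.5, -0.2)

The green star was at (16.9, 1.6) in frame 1 and (11.4, 1.4) in frame 2.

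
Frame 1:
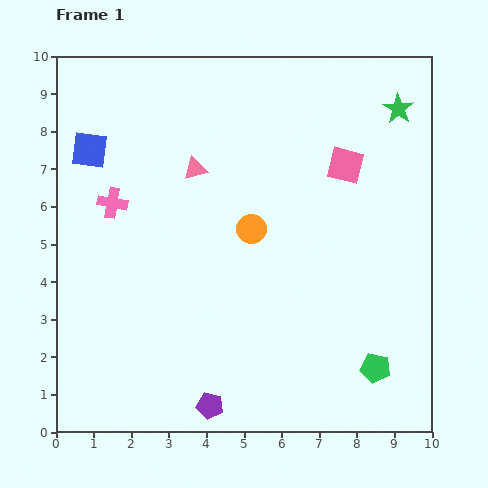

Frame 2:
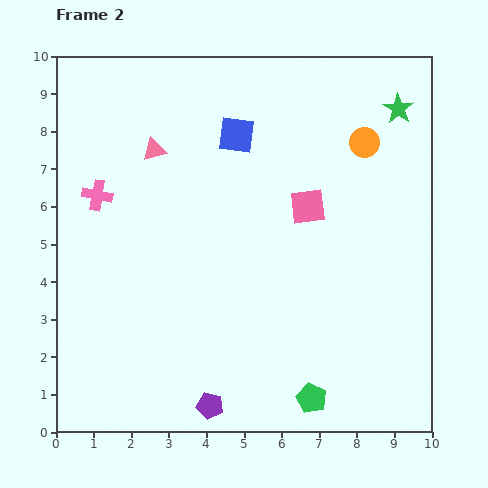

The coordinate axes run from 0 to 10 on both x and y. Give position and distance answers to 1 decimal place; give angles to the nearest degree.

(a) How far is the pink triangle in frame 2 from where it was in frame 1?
1.2

The pink triangle moved from (3.7, 7.0) to (2.6, 7.5), a distance of √(1.1² + 0.5²) ≈ 1.2.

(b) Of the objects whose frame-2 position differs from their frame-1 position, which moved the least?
the pink cross

(moved 0.4)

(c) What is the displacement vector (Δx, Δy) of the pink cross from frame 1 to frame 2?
(-0.4, 0.2)

The pink cross was at (1.5, 6.1) in frame 1 and (1.1, 6.3) in frame 2.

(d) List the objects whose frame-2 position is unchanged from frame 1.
the purple pentagon, the green star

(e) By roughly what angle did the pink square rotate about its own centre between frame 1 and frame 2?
21° counter-clockwise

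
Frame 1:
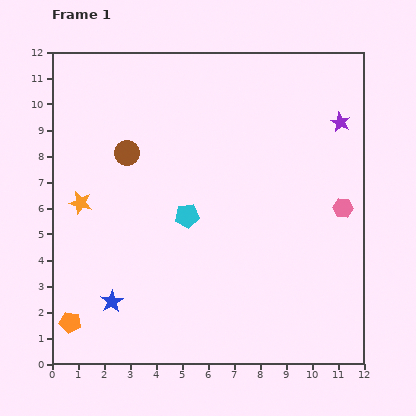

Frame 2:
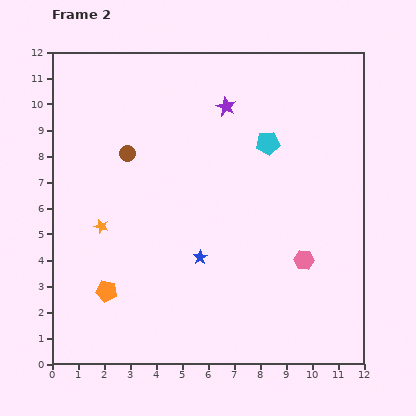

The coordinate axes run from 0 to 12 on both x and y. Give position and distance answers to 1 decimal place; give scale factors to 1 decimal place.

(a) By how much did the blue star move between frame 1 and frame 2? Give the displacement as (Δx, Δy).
(3.4, 1.7)

The blue star was at (2.3, 2.4) in frame 1 and (5.7, 4.1) in frame 2.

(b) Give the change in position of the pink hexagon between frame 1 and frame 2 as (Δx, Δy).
(-1.5, -2.0)

The pink hexagon was at (11.2, 6.0) in frame 1 and (9.7, 4.0) in frame 2.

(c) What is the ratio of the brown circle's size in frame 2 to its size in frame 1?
0.6×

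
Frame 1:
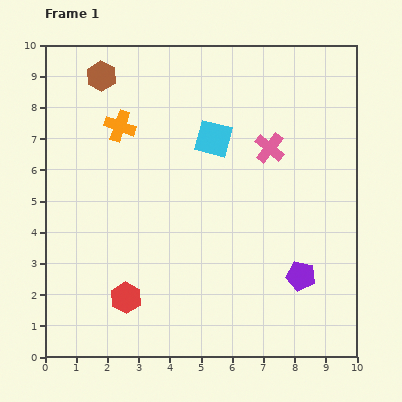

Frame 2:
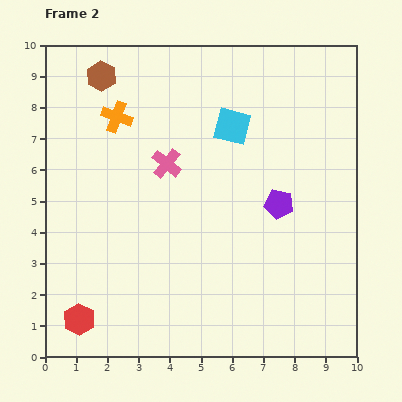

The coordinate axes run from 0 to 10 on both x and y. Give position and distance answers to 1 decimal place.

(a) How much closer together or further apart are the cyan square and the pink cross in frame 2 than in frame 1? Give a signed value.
+0.6

Distance in frame 1: 1.8. Distance in frame 2: 2.4.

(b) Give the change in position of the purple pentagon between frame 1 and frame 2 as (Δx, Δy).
(-0.7, 2.3)

The purple pentagon was at (8.2, 2.6) in frame 1 and (7.5, 4.9) in frame 2.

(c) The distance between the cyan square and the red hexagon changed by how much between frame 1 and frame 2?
+2.1

Distance in frame 1: 5.8. Distance in frame 2: 7.9.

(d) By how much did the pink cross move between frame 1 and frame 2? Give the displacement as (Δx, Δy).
(-3.3, -0.5)

The pink cross was at (7.2, 6.7) in frame 1 and (3.9, 6.2) in frame 2.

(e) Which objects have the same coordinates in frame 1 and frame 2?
the brown hexagon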